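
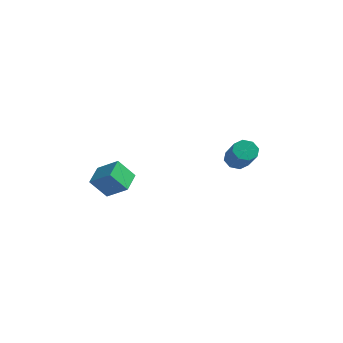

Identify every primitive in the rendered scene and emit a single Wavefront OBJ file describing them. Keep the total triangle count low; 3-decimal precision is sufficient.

v 3.449 2.611 2.695
v 3.866 2.228 2.088
v 4.947 1.265 3.438
v 4.531 1.649 4.045
v 4.138 2.776 2.261
v 5.219 1.813 3.611
v 4.006 3.227 2.688
v 5.087 2.264 4.039
v 3.548 3.318 3.119
v 4.63 2.355 4.47
v 3.033 2.995 3.302
v 4.114 2.032 4.652
v 2.761 2.447 3.129
v 3.842 1.484 4.479
v 2.893 1.996 2.701
v 3.974 1.033 4.052
v 3.35 1.905 2.27
v 4.432 0.942 3.621
v -3.002 -1.358 1.432
v -3.347 0.113 1.959
v -4.472 -1.369 0.5
v -4.817 0.102 1.027
v -2.183 -0.702 0.133
v -2.528 0.769 0.66
v -3.653 -0.713 -0.799
v -3.998 0.758 -0.272
f 2 1 5
f 2 5 3
f 3 5 6
f 3 6 4
f 5 1 7
f 5 7 6
f 6 7 8
f 6 8 4
f 7 1 9
f 7 9 8
f 8 9 10
f 8 10 4
f 9 1 11
f 9 11 10
f 10 11 12
f 10 12 4
f 11 1 13
f 11 13 12
f 12 13 14
f 12 14 4
f 13 1 15
f 13 15 14
f 14 15 16
f 14 16 4
f 15 1 17
f 15 17 16
f 16 17 18
f 16 18 4
f 17 1 2
f 17 2 18
f 18 2 3
f 18 3 4
f 20 22 19
f 23 20 19
f 19 22 21
f 21 23 19
f 20 26 22
f 24 20 23
f 24 26 20
f 22 26 21
f 25 23 21
f 21 26 25
f 25 24 23
f 26 24 25



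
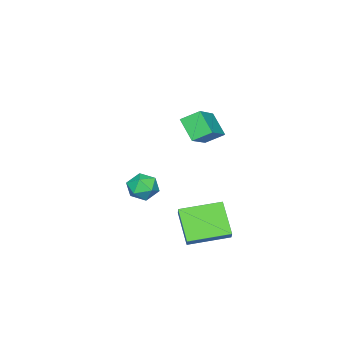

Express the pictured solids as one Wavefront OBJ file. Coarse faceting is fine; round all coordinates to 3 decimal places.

v -0.132 2.321 -3.934
v -0.932 1.347 -2.635
v -1.434 3.783 -3.638
v -2.234 2.809 -2.339
v 0.454 2.711 -3.281
v -0.346 1.737 -1.982
v -0.848 4.173 -2.985
v -1.648 3.199 -1.686
v -3.746 1.366 2.344
v -2.239 1.638 3.232
v -3.368 2.232 1.437
v -1.861 2.504 2.325
v -3.299 0.616 1.815
v -1.792 0.888 2.703
v -2.921 1.482 0.908
v -1.414 1.754 1.796
v -3.271 -1.907 -4.083
v -2.782 -2.264 -3.484
v -4.398 -2.336 -3.416
v -3.909 -2.693 -2.817
v -3.95 -1.845 -2.885
v -3.253 -1.579 -3.297
v -3.927 -3.021 -3.603
v -3.23 -2.755 -4.015
v -3.187 -2.952 -3.187
v -3.201 -2.225 -2.743
v -3.979 -2.375 -4.157
v -3.993 -1.648 -3.713
f 2 4 1
f 5 2 1
f 1 4 3
f 3 5 1
f 2 8 4
f 6 2 5
f 6 8 2
f 4 8 3
f 7 5 3
f 3 8 7
f 7 6 5
f 8 6 7
f 10 12 9
f 13 10 9
f 9 12 11
f 11 13 9
f 10 16 12
f 14 10 13
f 14 16 10
f 12 16 11
f 15 13 11
f 11 16 15
f 15 14 13
f 16 14 15
f 17 28 22
f 17 22 18
f 17 18 24
f 17 24 27
f 17 27 28
f 18 22 26
f 22 28 21
f 28 27 19
f 27 24 23
f 24 18 25
f 20 26 21
f 20 21 19
f 20 19 23
f 20 23 25
f 20 25 26
f 21 26 22
f 19 21 28
f 23 19 27
f 25 23 24
f 26 25 18



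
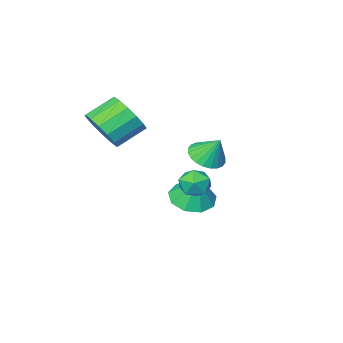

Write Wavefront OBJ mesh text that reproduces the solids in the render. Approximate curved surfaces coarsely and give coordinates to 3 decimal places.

v 3.183 4.081 -0.53
v 3.584 3.938 0.071
v 2.836 2.942 -0.571
v 3.237 2.799 0.03
v 2.634 3.219 0.081
v 2.849 3.922 0.106
v 3.571 2.958 -0.606
v 3.786 3.661 -0.581
v 3.823 3.243 0.024
v 3.244 3.405 0.448
v 3.176 3.475 -0.948
v 2.597 3.637 -0.524
v 0.688 -0.523 -3.675
v 1.467 0.065 -3.971
v 0.752 0.003 -2.465
v 0.863 0.395 -4.083
v 0.177 0.296 -4.004
v -0.27 -0.187 -3.77
v -0.268 -0.827 -3.492
v 0.181 -1.324 -3.299
v 0.868 -1.447 -3.282
v 1.471 -1.137 -3.448
v 1.707 -0.54 -3.721
v 4.481 -1.335 0.884
v 4.952 -1.721 1.74
v 3.71 -1.572 2.491
v 3.239 -1.185 1.636
v 5.032 -1.184 1.765
v 3.79 -1.035 2.517
v 4.965 -0.687 1.555
v 3.722 -0.538 2.307
v 4.768 -0.364 1.165
v 3.525 -0.215 1.916
v 4.494 -0.301 0.7
v 3.251 -0.152 1.451
v 4.217 -0.515 0.284
v 2.974 -0.366 1.035
v 4.01 -0.948 0.029
v 2.768 -0.799 0.78
v 3.93 -1.485 0.003
v 2.688 -1.336 0.755
v 3.998 -1.982 0.213
v 2.755 -1.833 0.965
v 4.195 -2.305 0.604
v 2.952 -2.156 1.355
v 4.469 -2.368 1.069
v 3.226 -2.219 1.82
v 4.746 -2.154 1.485
v 3.503 -2.005 2.236
v 1.616 1.869 0.092
v 2.42 1.958 0.222
v 1.384 2.451 1.128
v 2.354 2.224 0.058
v 2.175 2.437 -0.101
v 1.911 2.563 -0.231
v 1.602 2.583 -0.312
v 1.295 2.495 -0.33
v 1.037 2.311 -0.285
v 0.867 2.06 -0.182
v 0.811 1.78 -0.038
v 0.877 1.514 0.127
v 1.056 1.302 0.286
v 1.32 1.176 0.415
v 1.629 1.156 0.496
v 1.936 1.244 0.515
v 2.194 1.428 0.469
v 2.364 1.678 0.367
f 1 12 6
f 1 6 2
f 1 2 8
f 1 8 11
f 1 11 12
f 2 6 10
f 6 12 5
f 12 11 3
f 11 8 7
f 8 2 9
f 4 10 5
f 4 5 3
f 4 3 7
f 4 7 9
f 4 9 10
f 5 10 6
f 3 5 12
f 7 3 11
f 9 7 8
f 10 9 2
f 14 13 16
f 14 16 15
f 16 13 17
f 16 17 15
f 17 13 18
f 17 18 15
f 18 13 19
f 18 19 15
f 19 13 20
f 19 20 15
f 20 13 21
f 20 21 15
f 21 13 22
f 21 22 15
f 22 13 23
f 22 23 15
f 23 13 14
f 23 14 15
f 25 24 28
f 25 28 26
f 26 28 29
f 26 29 27
f 28 24 30
f 28 30 29
f 29 30 31
f 29 31 27
f 30 24 32
f 30 32 31
f 31 32 33
f 31 33 27
f 32 24 34
f 32 34 33
f 33 34 35
f 33 35 27
f 34 24 36
f 34 36 35
f 35 36 37
f 35 37 27
f 36 24 38
f 36 38 37
f 37 38 39
f 37 39 27
f 38 24 40
f 38 40 39
f 39 40 41
f 39 41 27
f 40 24 42
f 40 42 41
f 41 42 43
f 41 43 27
f 42 24 44
f 42 44 43
f 43 44 45
f 43 45 27
f 44 24 46
f 44 46 45
f 45 46 47
f 45 47 27
f 46 24 48
f 46 48 47
f 47 48 49
f 47 49 27
f 48 24 25
f 48 25 49
f 49 25 26
f 49 26 27
f 51 50 53
f 51 53 52
f 53 50 54
f 53 54 52
f 54 50 55
f 54 55 52
f 55 50 56
f 55 56 52
f 56 50 57
f 56 57 52
f 57 50 58
f 57 58 52
f 58 50 59
f 58 59 52
f 59 50 60
f 59 60 52
f 60 50 61
f 60 61 52
f 61 50 62
f 61 62 52
f 62 50 63
f 62 63 52
f 63 50 64
f 63 64 52
f 64 50 65
f 64 65 52
f 65 50 66
f 65 66 52
f 66 50 67
f 66 67 52
f 67 50 51
f 67 51 52



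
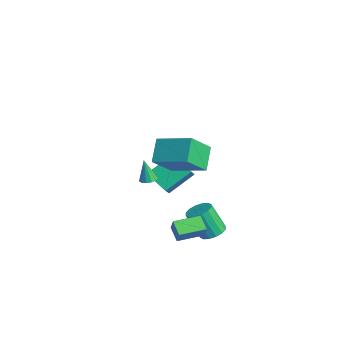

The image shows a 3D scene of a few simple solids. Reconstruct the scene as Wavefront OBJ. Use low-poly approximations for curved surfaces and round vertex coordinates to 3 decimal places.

v 2.221 2.378 -4.243
v 2.904 2.588 -3.93
v 2.342 1.992 -2.304
v 1.659 1.782 -2.617
v 2.668 2.913 -3.892
v 2.105 2.317 -2.267
v 2.312 3.095 -3.949
v 1.749 2.499 -2.323
v 1.931 3.084 -4.084
v 1.369 2.489 -2.459
v 1.629 2.885 -4.262
v 1.067 2.289 -2.636
v 1.485 2.549 -4.434
v 0.923 1.954 -2.809
v 1.538 2.168 -4.556
v 0.976 1.572 -2.93
v 1.775 1.843 -4.593
v 1.212 1.247 -2.968
v 2.131 1.661 -4.537
v 1.568 1.065 -2.911
v 2.511 1.671 -4.401
v 1.949 1.076 -2.776
v 2.813 1.871 -4.224
v 2.251 1.275 -2.598
v 2.957 2.206 -4.051
v 2.395 1.611 -2.426
v 2.965 -0.465 -2.427
v 3.375 -0.523 -1.628
v 3.088 1.06 -2.378
v 3.498 1.001 -1.579
v 3.842 -0.521 -2.881
v 4.252 -0.58 -2.082
v 3.965 1.003 -2.832
v 4.375 0.945 -2.033
v -3.81 1.186 -3.044
v -3.861 2.782 -1.96
v -4.443 1.691 -3.818
v -4.494 3.287 -2.733
v -2.466 1.733 -3.787
v -2.517 3.329 -2.702
v -3.099 2.238 -4.56
v -3.15 3.834 -3.476
v 2.53 -1.33 2.746
v 1.577 -0.627 3.731
v 2.112 -0.027 1.413
v 1.16 0.676 2.398
v 4.16 -0.096 3.442
v 3.208 0.607 4.427
v 3.743 1.207 2.109
v 2.79 1.91 3.094
v -1.716 0.362 -1.908
v -1.298 0.044 -1.838
v -2.044 0.238 -0.512
v -1.2 0.322 -1.791
v -1.266 0.613 -1.78
v -1.475 0.824 -1.81
v -1.76 0.889 -1.872
v -2.031 0.787 -1.944
v -2.202 0.55 -2.006
v -2.218 0.253 -2.036
v -2.075 -0.009 -2.026
v -1.818 -0.153 -1.978
v -1.528 -0.133 -1.908
f 2 1 5
f 2 5 3
f 3 5 6
f 3 6 4
f 5 1 7
f 5 7 6
f 6 7 8
f 6 8 4
f 7 1 9
f 7 9 8
f 8 9 10
f 8 10 4
f 9 1 11
f 9 11 10
f 10 11 12
f 10 12 4
f 11 1 13
f 11 13 12
f 12 13 14
f 12 14 4
f 13 1 15
f 13 15 14
f 14 15 16
f 14 16 4
f 15 1 17
f 15 17 16
f 16 17 18
f 16 18 4
f 17 1 19
f 17 19 18
f 18 19 20
f 18 20 4
f 19 1 21
f 19 21 20
f 20 21 22
f 20 22 4
f 21 1 23
f 21 23 22
f 22 23 24
f 22 24 4
f 23 1 25
f 23 25 24
f 24 25 26
f 24 26 4
f 25 1 2
f 25 2 26
f 26 2 3
f 26 3 4
f 28 30 27
f 31 28 27
f 27 30 29
f 29 31 27
f 28 34 30
f 32 28 31
f 32 34 28
f 30 34 29
f 33 31 29
f 29 34 33
f 33 32 31
f 34 32 33
f 36 38 35
f 39 36 35
f 35 38 37
f 37 39 35
f 36 42 38
f 40 36 39
f 40 42 36
f 38 42 37
f 41 39 37
f 37 42 41
f 41 40 39
f 42 40 41
f 44 46 43
f 47 44 43
f 43 46 45
f 45 47 43
f 44 50 46
f 48 44 47
f 48 50 44
f 46 50 45
f 49 47 45
f 45 50 49
f 49 48 47
f 50 48 49
f 52 51 54
f 52 54 53
f 54 51 55
f 54 55 53
f 55 51 56
f 55 56 53
f 56 51 57
f 56 57 53
f 57 51 58
f 57 58 53
f 58 51 59
f 58 59 53
f 59 51 60
f 59 60 53
f 60 51 61
f 60 61 53
f 61 51 62
f 61 62 53
f 62 51 63
f 62 63 53
f 63 51 52
f 63 52 53



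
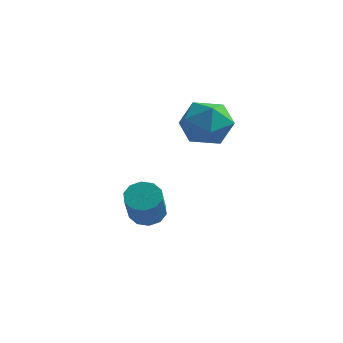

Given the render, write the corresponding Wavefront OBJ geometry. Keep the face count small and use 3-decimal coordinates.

v -1.847 -1.654 -1.641
v -1.203 -1.832 -1.982
v -0.769 -2.984 -0.56
v -1.413 -2.806 -0.219
v -1.124 -1.466 -1.709
v -0.69 -2.617 -0.288
v -1.321 -1.172 -1.41
v -0.887 -2.323 0.011
v -1.719 -1.061 -1.199
v -1.285 -2.213 0.222
v -2.166 -1.178 -1.157
v -1.732 -2.329 0.264
v -2.491 -1.476 -1.3
v -2.057 -2.628 0.122
v -2.57 -1.843 -1.572
v -2.136 -2.994 -0.151
v -2.373 -2.137 -1.871
v -1.939 -3.288 -0.45
v -1.975 -2.247 -2.082
v -1.541 -3.399 -0.661
v -1.528 -2.131 -2.124
v -1.094 -3.282 -0.703
v -0.395 -0.721 4.051
v 0.563 -0.078 3.872
v -0.063 -1.662 2.448
v 0.895 -1.019 2.269
v 0.866 -1.793 3.142
v 0.661 -1.212 4.133
v -0.161 -0.528 2.187
v -0.366 0.053 3.178
v 0.707 0.041 2.72
v 1.342 -0.741 3.31
v -0.842 -0.999 3.01
v -0.207 -1.781 3.6
f 2 1 5
f 2 5 3
f 3 5 6
f 3 6 4
f 5 1 7
f 5 7 6
f 6 7 8
f 6 8 4
f 7 1 9
f 7 9 8
f 8 9 10
f 8 10 4
f 9 1 11
f 9 11 10
f 10 11 12
f 10 12 4
f 11 1 13
f 11 13 12
f 12 13 14
f 12 14 4
f 13 1 15
f 13 15 14
f 14 15 16
f 14 16 4
f 15 1 17
f 15 17 16
f 16 17 18
f 16 18 4
f 17 1 19
f 17 19 18
f 18 19 20
f 18 20 4
f 19 1 21
f 19 21 20
f 20 21 22
f 20 22 4
f 21 1 2
f 21 2 22
f 22 2 3
f 22 3 4
f 23 34 28
f 23 28 24
f 23 24 30
f 23 30 33
f 23 33 34
f 24 28 32
f 28 34 27
f 34 33 25
f 33 30 29
f 30 24 31
f 26 32 27
f 26 27 25
f 26 25 29
f 26 29 31
f 26 31 32
f 27 32 28
f 25 27 34
f 29 25 33
f 31 29 30
f 32 31 24



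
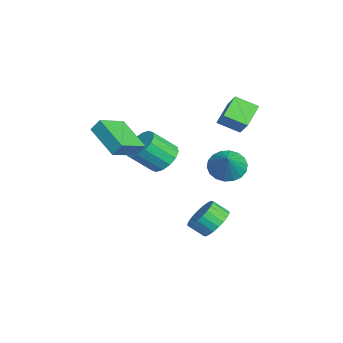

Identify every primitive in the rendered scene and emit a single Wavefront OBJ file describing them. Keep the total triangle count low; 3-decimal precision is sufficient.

v -3.693 -0.158 -0.353
v -2.729 0.1 -0.284
v -2.483 -1.145 0.921
v -3.447 -1.402 0.853
v -2.972 0.392 0.068
v -2.725 -0.853 1.273
v -3.407 0.538 0.307
v -3.161 -0.707 1.512
v -3.919 0.496 0.369
v -3.673 -0.748 1.574
v -4.371 0.28 0.238
v -4.125 -0.965 1.443
v -4.641 -0.054 -0.051
v -4.395 -1.298 1.154
v -4.657 -0.415 -0.421
v -4.411 -1.66 0.784
v -4.415 -0.707 -0.773
v -4.168 -1.952 0.432
v -3.979 -0.853 -1.012
v -3.733 -2.098 0.193
v -3.467 -0.812 -1.074
v -3.221 -2.056 0.131
v -3.015 -0.595 -0.943
v -2.769 -1.84 0.262
v -2.745 -0.262 -0.654
v -2.499 -1.506 0.551
v -0.416 2.365 -3.251
v 0.213 1.807 -3.774
v 0.044 0.997 -3.112
v -0.584 1.555 -2.589
v 0.451 1.968 -3.517
v 0.283 1.158 -2.855
v 0.558 2.19 -3.219
v 0.39 1.379 -2.557
v 0.516 2.438 -2.925
v 0.348 1.627 -2.263
v 0.333 2.675 -2.682
v 0.165 1.864 -2.02
v 0.035 2.865 -2.525
v -0.133 2.054 -1.863
v -0.331 2.979 -2.479
v -0.499 2.168 -1.816
v -0.71 2.999 -2.55
v -0.878 2.189 -1.888
v -1.044 2.923 -2.728
v -1.213 2.113 -2.066
v -1.283 2.762 -2.985
v -1.451 1.952 -2.323
v -1.39 2.541 -3.283
v -1.558 1.73 -2.621
v -1.348 2.293 -3.577
v -1.516 1.482 -2.915
v -1.165 2.056 -3.82
v -1.333 1.245 -3.158
v -0.867 1.866 -3.977
v -1.035 1.055 -3.315
v -0.501 1.752 -4.024
v -0.669 0.941 -3.361
v -0.122 1.731 -3.952
v -0.29 0.921 -3.29
v -4.257 3.038 3.276
v -3.249 3.349 4.285
v -4.032 4.22 2.686
v -3.024 4.531 3.695
v -3.236 2.429 2.445
v -2.228 2.74 3.454
v -3.011 3.611 1.855
v -2.003 3.922 2.864
v -0.563 2.864 0.773
v 0.105 3.149 0.086
v 0.643 2.816 1.927
v -0.038 3.537 0.252
v -0.286 3.791 0.521
v -0.588 3.861 0.84
v -0.885 3.734 1.145
v -1.119 3.434 1.377
v -1.242 3.022 1.489
v -1.231 2.578 1.46
v -1.088 2.19 1.294
v -0.84 1.936 1.025
v -0.538 1.866 0.706
v -0.241 1.993 0.401
v -0.007 2.293 0.169
v 0.116 2.705 0.056
v -1.478 -2.642 2.842
v -1.398 -2.186 3.507
v 0.115 -1.572 1.917
v 0.195 -1.116 2.582
v -0.355 -3.764 3.478
v -0.275 -3.308 4.143
v 1.238 -2.694 2.553
v 1.318 -2.238 3.218
f 2 1 5
f 2 5 3
f 3 5 6
f 3 6 4
f 5 1 7
f 5 7 6
f 6 7 8
f 6 8 4
f 7 1 9
f 7 9 8
f 8 9 10
f 8 10 4
f 9 1 11
f 9 11 10
f 10 11 12
f 10 12 4
f 11 1 13
f 11 13 12
f 12 13 14
f 12 14 4
f 13 1 15
f 13 15 14
f 14 15 16
f 14 16 4
f 15 1 17
f 15 17 16
f 16 17 18
f 16 18 4
f 17 1 19
f 17 19 18
f 18 19 20
f 18 20 4
f 19 1 21
f 19 21 20
f 20 21 22
f 20 22 4
f 21 1 23
f 21 23 22
f 22 23 24
f 22 24 4
f 23 1 25
f 23 25 24
f 24 25 26
f 24 26 4
f 25 1 2
f 25 2 26
f 26 2 3
f 26 3 4
f 28 27 31
f 28 31 29
f 29 31 32
f 29 32 30
f 31 27 33
f 31 33 32
f 32 33 34
f 32 34 30
f 33 27 35
f 33 35 34
f 34 35 36
f 34 36 30
f 35 27 37
f 35 37 36
f 36 37 38
f 36 38 30
f 37 27 39
f 37 39 38
f 38 39 40
f 38 40 30
f 39 27 41
f 39 41 40
f 40 41 42
f 40 42 30
f 41 27 43
f 41 43 42
f 42 43 44
f 42 44 30
f 43 27 45
f 43 45 44
f 44 45 46
f 44 46 30
f 45 27 47
f 45 47 46
f 46 47 48
f 46 48 30
f 47 27 49
f 47 49 48
f 48 49 50
f 48 50 30
f 49 27 51
f 49 51 50
f 50 51 52
f 50 52 30
f 51 27 53
f 51 53 52
f 52 53 54
f 52 54 30
f 53 27 55
f 53 55 54
f 54 55 56
f 54 56 30
f 55 27 57
f 55 57 56
f 56 57 58
f 56 58 30
f 57 27 59
f 57 59 58
f 58 59 60
f 58 60 30
f 59 27 28
f 59 28 60
f 60 28 29
f 60 29 30
f 62 64 61
f 65 62 61
f 61 64 63
f 63 65 61
f 62 68 64
f 66 62 65
f 66 68 62
f 64 68 63
f 67 65 63
f 63 68 67
f 67 66 65
f 68 66 67
f 70 69 72
f 70 72 71
f 72 69 73
f 72 73 71
f 73 69 74
f 73 74 71
f 74 69 75
f 74 75 71
f 75 69 76
f 75 76 71
f 76 69 77
f 76 77 71
f 77 69 78
f 77 78 71
f 78 69 79
f 78 79 71
f 79 69 80
f 79 80 71
f 80 69 81
f 80 81 71
f 81 69 82
f 81 82 71
f 82 69 83
f 82 83 71
f 83 69 84
f 83 84 71
f 84 69 70
f 84 70 71
f 86 88 85
f 89 86 85
f 85 88 87
f 87 89 85
f 86 92 88
f 90 86 89
f 90 92 86
f 88 92 87
f 91 89 87
f 87 92 91
f 91 90 89
f 92 90 91



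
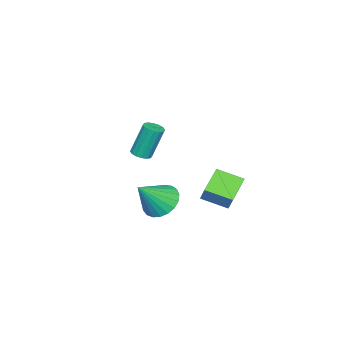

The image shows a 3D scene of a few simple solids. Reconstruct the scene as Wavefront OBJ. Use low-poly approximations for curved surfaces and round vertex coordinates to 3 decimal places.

v -1.063 -3.269 -2.246
v -0.241 -3.253 -2.946
v 0.183 -3.851 -0.794
v -0.234 -2.834 -2.784
v -0.371 -2.49 -2.529
v -0.627 -2.282 -2.225
v -0.959 -2.243 -1.925
v -1.309 -2.383 -1.68
v -1.616 -2.675 -1.533
v -1.828 -3.071 -1.509
v -1.908 -3.5 -1.613
v -1.841 -3.89 -1.826
v -1.641 -4.172 -2.112
v -1.34 -4.299 -2.421
v -0.992 -4.247 -2.699
v -0.656 -4.026 -2.899
v -0.39 -3.674 -2.987
v 2.528 -2.332 3.072
v 2.972 -2.572 3.233
v 2.616 -2.088 4.93
v 2.172 -1.848 4.768
v 3.048 -2.314 3.176
v 2.691 -1.83 4.872
v 2.984 -2.062 3.09
v 2.627 -1.578 4.787
v 2.798 -1.881 3
v 2.441 -1.397 4.696
v 2.539 -1.822 2.929
v 2.183 -1.338 4.625
v 2.278 -1.899 2.896
v 1.922 -1.415 4.592
v 2.084 -2.092 2.91
v 1.728 -1.608 4.607
v 2.009 -2.35 2.968
v 1.652 -1.866 4.664
v 2.073 -2.602 3.053
v 1.716 -2.118 4.75
v 2.259 -2.783 3.144
v 1.902 -2.299 4.84
v 2.517 -2.842 3.215
v 2.161 -2.358 4.911
v 2.778 -2.765 3.248
v 2.422 -2.281 4.944
v -1.468 -1.33 -1.728
v -2.981 -1.452 -1.056
v -1.796 0.027 -2.221
v -3.309 -0.095 -1.549
v -1.111 -0.925 -0.851
v -2.624 -1.047 -0.179
v -1.439 0.432 -1.344
v -2.952 0.31 -0.672
f 2 1 4
f 2 4 3
f 4 1 5
f 4 5 3
f 5 1 6
f 5 6 3
f 6 1 7
f 6 7 3
f 7 1 8
f 7 8 3
f 8 1 9
f 8 9 3
f 9 1 10
f 9 10 3
f 10 1 11
f 10 11 3
f 11 1 12
f 11 12 3
f 12 1 13
f 12 13 3
f 13 1 14
f 13 14 3
f 14 1 15
f 14 15 3
f 15 1 16
f 15 16 3
f 16 1 17
f 16 17 3
f 17 1 2
f 17 2 3
f 19 18 22
f 19 22 20
f 20 22 23
f 20 23 21
f 22 18 24
f 22 24 23
f 23 24 25
f 23 25 21
f 24 18 26
f 24 26 25
f 25 26 27
f 25 27 21
f 26 18 28
f 26 28 27
f 27 28 29
f 27 29 21
f 28 18 30
f 28 30 29
f 29 30 31
f 29 31 21
f 30 18 32
f 30 32 31
f 31 32 33
f 31 33 21
f 32 18 34
f 32 34 33
f 33 34 35
f 33 35 21
f 34 18 36
f 34 36 35
f 35 36 37
f 35 37 21
f 36 18 38
f 36 38 37
f 37 38 39
f 37 39 21
f 38 18 40
f 38 40 39
f 39 40 41
f 39 41 21
f 40 18 42
f 40 42 41
f 41 42 43
f 41 43 21
f 42 18 19
f 42 19 43
f 43 19 20
f 43 20 21
f 45 47 44
f 48 45 44
f 44 47 46
f 46 48 44
f 45 51 47
f 49 45 48
f 49 51 45
f 47 51 46
f 50 48 46
f 46 51 50
f 50 49 48
f 51 49 50



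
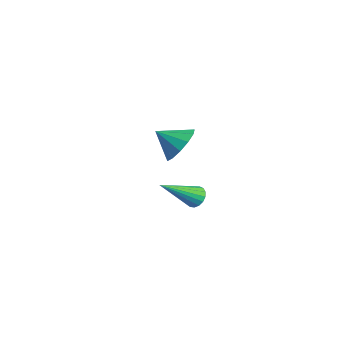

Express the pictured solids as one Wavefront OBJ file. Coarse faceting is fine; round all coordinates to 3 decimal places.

v 2.681 -1.418 0.978
v 3.106 -1.206 1.19
v 2.879 -2.982 2.142
v 2.92 -1.123 1.334
v 2.679 -1.107 1.396
v 2.439 -1.163 1.362
v 2.254 -1.277 1.24
v 2.167 -1.423 1.059
v 2.197 -1.568 0.859
v 2.339 -1.678 0.686
v 2.558 -1.729 0.58
v 2.806 -1.709 0.566
v 3.025 -1.621 0.646
v 3.165 -1.487 0.802
v 3.194 -1.338 0.998
v -2.566 0.084 0.607
v -2.144 0.48 1.41
v -3.114 -0.804 1.333
v -2.637 0.734 1.35
v -3.107 0.782 1.054
v -3.406 0.608 0.616
v -3.438 0.268 0.175
v -3.193 -0.131 -0.128
v -2.75 -0.462 -0.198
v -2.248 -0.62 -0.012
v -1.847 -0.554 0.37
v -1.675 -0.286 0.828
v -1.786 0.1 1.216
f 2 1 4
f 2 4 3
f 4 1 5
f 4 5 3
f 5 1 6
f 5 6 3
f 6 1 7
f 6 7 3
f 7 1 8
f 7 8 3
f 8 1 9
f 8 9 3
f 9 1 10
f 9 10 3
f 10 1 11
f 10 11 3
f 11 1 12
f 11 12 3
f 12 1 13
f 12 13 3
f 13 1 14
f 13 14 3
f 14 1 15
f 14 15 3
f 15 1 2
f 15 2 3
f 17 16 19
f 17 19 18
f 19 16 20
f 19 20 18
f 20 16 21
f 20 21 18
f 21 16 22
f 21 22 18
f 22 16 23
f 22 23 18
f 23 16 24
f 23 24 18
f 24 16 25
f 24 25 18
f 25 16 26
f 25 26 18
f 26 16 27
f 26 27 18
f 27 16 28
f 27 28 18
f 28 16 17
f 28 17 18



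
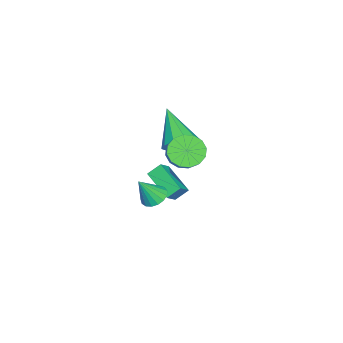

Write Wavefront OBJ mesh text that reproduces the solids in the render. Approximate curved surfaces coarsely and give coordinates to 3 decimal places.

v -1.607 -1.459 -3.947
v -2.514 -2.749 -3.262
v -1.942 -0.932 -3.4
v -2.849 -2.223 -2.714
v -0.971 -1.617 -3.406
v -1.878 -2.908 -2.72
v -1.306 -1.091 -2.858
v -2.213 -2.381 -2.173
v 3.181 -0.663 -0.04
v 3.692 -0.283 -0.105
v 3.699 -1.157 1.14
v 3.493 -0.112 0.054
v 3.222 -0.068 0.191
v 2.942 -0.16 0.275
v 2.717 -0.368 0.287
v 2.599 -0.643 0.224
v 2.613 -0.923 0.1
v 2.758 -1.143 -0.055
v 3 -1.254 -0.208
v 3.283 -1.229 -0.321
v 3.543 -1.075 -0.371
v 3.72 -0.826 -0.344
v 3.774 -0.54 -0.248
v -2.248 -1.433 -0.569
v -1.854 -1.058 0.148
v -3.532 -2.567 0.729
v -2.285 -0.738 0.001
v -2.701 -0.683 -0.363
v -2.945 -0.915 -0.806
v -2.922 -1.345 -1.159
v -2.642 -1.808 -1.286
v -2.211 -2.128 -1.14
v -1.794 -2.182 -0.775
v -1.551 -1.951 -0.332
v -1.574 -1.521 0.021
v 1.534 0.123 1.829
v 2.098 -0.356 1.431
v 3.03 0.059 2.253
v 2.466 0.537 2.651
v 2.11 0.026 1.225
v 3.042 0.441 2.047
v 1.967 0.434 1.18
v 2.899 0.849 2.002
v 1.709 0.759 1.31
v 2.64 1.174 2.132
v 1.403 0.913 1.578
v 2.335 1.328 2.4
v 1.133 0.856 1.914
v 2.065 1.271 2.736
v 0.97 0.601 2.227
v 1.902 1.016 3.049
v 0.958 0.219 2.433
v 1.89 0.634 3.255
v 1.101 -0.189 2.478
v 2.033 0.226 3.3
v 1.36 -0.514 2.348
v 2.291 -0.099 3.17
v 1.665 -0.668 2.08
v 2.597 -0.253 2.902
v 1.935 -0.611 1.744
v 2.867 -0.196 2.566
f 2 4 1
f 5 2 1
f 1 4 3
f 3 5 1
f 2 8 4
f 6 2 5
f 6 8 2
f 4 8 3
f 7 5 3
f 3 8 7
f 7 6 5
f 8 6 7
f 10 9 12
f 10 12 11
f 12 9 13
f 12 13 11
f 13 9 14
f 13 14 11
f 14 9 15
f 14 15 11
f 15 9 16
f 15 16 11
f 16 9 17
f 16 17 11
f 17 9 18
f 17 18 11
f 18 9 19
f 18 19 11
f 19 9 20
f 19 20 11
f 20 9 21
f 20 21 11
f 21 9 22
f 21 22 11
f 22 9 23
f 22 23 11
f 23 9 10
f 23 10 11
f 25 24 27
f 25 27 26
f 27 24 28
f 27 28 26
f 28 24 29
f 28 29 26
f 29 24 30
f 29 30 26
f 30 24 31
f 30 31 26
f 31 24 32
f 31 32 26
f 32 24 33
f 32 33 26
f 33 24 34
f 33 34 26
f 34 24 35
f 34 35 26
f 35 24 25
f 35 25 26
f 37 36 40
f 37 40 38
f 38 40 41
f 38 41 39
f 40 36 42
f 40 42 41
f 41 42 43
f 41 43 39
f 42 36 44
f 42 44 43
f 43 44 45
f 43 45 39
f 44 36 46
f 44 46 45
f 45 46 47
f 45 47 39
f 46 36 48
f 46 48 47
f 47 48 49
f 47 49 39
f 48 36 50
f 48 50 49
f 49 50 51
f 49 51 39
f 50 36 52
f 50 52 51
f 51 52 53
f 51 53 39
f 52 36 54
f 52 54 53
f 53 54 55
f 53 55 39
f 54 36 56
f 54 56 55
f 55 56 57
f 55 57 39
f 56 36 58
f 56 58 57
f 57 58 59
f 57 59 39
f 58 36 60
f 58 60 59
f 59 60 61
f 59 61 39
f 60 36 37
f 60 37 61
f 61 37 38
f 61 38 39



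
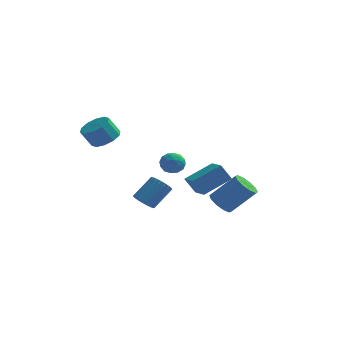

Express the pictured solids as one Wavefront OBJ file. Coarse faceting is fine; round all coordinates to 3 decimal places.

v 1.856 -2.832 -0.89
v 1.29 -2.869 0.029
v 1.203 -1.694 -1.247
v 0.637 -1.73 -0.328
v 3.123 -1.85 -0.072
v 2.557 -1.886 0.847
v 2.47 -0.711 -0.429
v 1.904 -0.748 0.49
v -0.623 -0.934 0.264
v -0.243 -0.61 0.79
v 0.083 -1.87 0.33
v 0.463 -1.546 0.856
v -0.216 -1.768 0.983
v -0.652 -1.19 0.943
v 0.492 -1.29 0.177
v 0.056 -0.712 0.137
v 0.447 -0.831 0.736
v 0.009 -1.126 1.235
v -0.169 -1.354 -0.115
v -0.607 -1.649 0.384
v -0.495 -0.69 0.522
v 0.335 -1.79 0.598
v -0.064 -1.92 0.673
v 0.16 -1.73 0.983
v -0.735 -1.03 0.611
v -0.512 -0.84 0.92
v -0.496 -1.521 1.034
v 0.352 -1.64 0.2
v 0.575 -1.45 0.509
v -0.32 -0.75 0.137
v -0.096 -0.56 0.447
v 0.336 -0.959 0.086
v 0.134 -0.629 0.799
v 0.549 -1.179 0.838
v 0.566 -1.029 0.439
v 0.309 -0.689 0.415
v -0.123 -0.803 1.092
v 0.292 -1.353 1.13
v -0.107 -1.483 1.205
v -0.364 -1.143 1.181
v 0.282 -0.932 1.06
v -0.452 -1.127 -0.01
v -0.037 -1.677 0.028
v 0.204 -1.337 -0.061
v -0.053 -0.997 -0.085
v -0.709 -1.301 0.282
v -0.294 -1.851 0.321
v -0.469 -1.791 0.705
v -0.726 -1.451 0.681
v -0.442 -1.548 0.06
v -3.175 -2.962 2.739
v -2.5 -2.658 3.177
v -3.03 -2.894 4.158
v -3.705 -3.198 3.721
v -2.836 -2.255 3.093
v -3.366 -2.491 4.074
v -3.301 -2.122 2.873
v -3.831 -2.358 3.854
v -3.719 -2.31 2.603
v -4.249 -2.546 3.584
v -3.928 -2.747 2.384
v -4.458 -2.983 3.366
v -3.85 -3.266 2.302
v -4.38 -3.502 3.283
v -3.514 -3.669 2.386
v -4.044 -3.905 3.367
v -3.049 -3.802 2.606
v -3.579 -4.038 3.587
v -2.631 -3.614 2.876
v -3.161 -3.85 3.857
v -2.422 -3.177 3.094
v -2.952 -3.413 4.076
v -2.44 2.589 -4.093
v -2.146 2.98 -4.621
v -1.325 3.882 -3.495
v -1.62 3.491 -2.967
v -2.396 3.134 -4.562
v -1.575 4.036 -3.436
v -2.654 3.193 -4.422
v -1.833 4.095 -3.295
v -2.874 3.148 -4.225
v -2.054 4.05 -3.098
v -3.02 3.007 -4.005
v -2.199 3.909 -2.879
v -3.066 2.793 -3.8
v -2.245 3.695 -2.674
v -3.003 2.544 -3.646
v -2.182 3.446 -2.52
v -2.843 2.302 -3.57
v -2.023 3.204 -2.444
v -2.614 2.111 -3.584
v -1.793 3.013 -2.457
v -2.354 2.002 -3.686
v -1.533 2.904 -2.559
v -2.11 1.994 -3.858
v -1.289 2.896 -2.732
v -1.922 2.09 -4.071
v -1.101 2.992 -2.945
v -1.824 2.271 -4.288
v -1.003 3.173 -3.162
v -1.833 2.508 -4.471
v -1.012 3.41 -3.345
v -1.947 2.759 -4.589
v -1.126 3.661 -3.463
v 2.27 -0.206 -2.606
v 2.677 0.311 -3.079
v 3.997 0.563 -1.666
v 3.59 0.046 -1.194
v 2.343 0.573 -2.814
v 3.663 0.826 -1.401
v 1.981 0.538 -2.47
v 3.302 0.791 -1.057
v 1.73 0.219 -2.178
v 3.05 0.471 -0.765
v 1.685 -0.263 -2.049
v 3.005 -0.011 -0.637
v 1.863 -0.723 -2.134
v 3.183 -0.471 -0.721
v 2.197 -0.986 -2.399
v 3.517 -0.733 -0.986
v 2.558 -0.951 -2.743
v 3.879 -0.698 -1.33
v 2.81 -0.631 -3.035
v 4.13 -0.379 -1.622
v 2.855 -0.149 -3.163
v 4.175 0.103 -1.751
f 2 4 1
f 5 2 1
f 1 4 3
f 3 5 1
f 2 8 4
f 6 2 5
f 6 8 2
f 4 8 3
f 7 5 3
f 3 8 7
f 7 6 5
f 8 6 7
f 9 46 25
f 46 20 49
f 25 49 14
f 46 49 25
f 9 25 21
f 25 14 26
f 21 26 10
f 25 26 21
f 9 21 30
f 21 10 31
f 30 31 16
f 21 31 30
f 9 30 42
f 30 16 45
f 42 45 19
f 30 45 42
f 9 42 46
f 42 19 50
f 46 50 20
f 42 50 46
f 10 26 37
f 26 14 40
f 37 40 18
f 26 40 37
f 14 49 27
f 49 20 48
f 27 48 13
f 49 48 27
f 20 50 47
f 50 19 43
f 47 43 11
f 50 43 47
f 19 45 44
f 45 16 32
f 44 32 15
f 45 32 44
f 16 31 36
f 31 10 33
f 36 33 17
f 31 33 36
f 12 38 24
f 38 18 39
f 24 39 13
f 38 39 24
f 12 24 22
f 24 13 23
f 22 23 11
f 24 23 22
f 12 22 29
f 22 11 28
f 29 28 15
f 22 28 29
f 12 29 34
f 29 15 35
f 34 35 17
f 29 35 34
f 12 34 38
f 34 17 41
f 38 41 18
f 34 41 38
f 13 39 27
f 39 18 40
f 27 40 14
f 39 40 27
f 11 23 47
f 23 13 48
f 47 48 20
f 23 48 47
f 15 28 44
f 28 11 43
f 44 43 19
f 28 43 44
f 17 35 36
f 35 15 32
f 36 32 16
f 35 32 36
f 18 41 37
f 41 17 33
f 37 33 10
f 41 33 37
f 52 51 55
f 52 55 53
f 53 55 56
f 53 56 54
f 55 51 57
f 55 57 56
f 56 57 58
f 56 58 54
f 57 51 59
f 57 59 58
f 58 59 60
f 58 60 54
f 59 51 61
f 59 61 60
f 60 61 62
f 60 62 54
f 61 51 63
f 61 63 62
f 62 63 64
f 62 64 54
f 63 51 65
f 63 65 64
f 64 65 66
f 64 66 54
f 65 51 67
f 65 67 66
f 66 67 68
f 66 68 54
f 67 51 69
f 67 69 68
f 68 69 70
f 68 70 54
f 69 51 71
f 69 71 70
f 70 71 72
f 70 72 54
f 71 51 52
f 71 52 72
f 72 52 53
f 72 53 54
f 74 73 77
f 74 77 75
f 75 77 78
f 75 78 76
f 77 73 79
f 77 79 78
f 78 79 80
f 78 80 76
f 79 73 81
f 79 81 80
f 80 81 82
f 80 82 76
f 81 73 83
f 81 83 82
f 82 83 84
f 82 84 76
f 83 73 85
f 83 85 84
f 84 85 86
f 84 86 76
f 85 73 87
f 85 87 86
f 86 87 88
f 86 88 76
f 87 73 89
f 87 89 88
f 88 89 90
f 88 90 76
f 89 73 91
f 89 91 90
f 90 91 92
f 90 92 76
f 91 73 93
f 91 93 92
f 92 93 94
f 92 94 76
f 93 73 95
f 93 95 94
f 94 95 96
f 94 96 76
f 95 73 97
f 95 97 96
f 96 97 98
f 96 98 76
f 97 73 99
f 97 99 98
f 98 99 100
f 98 100 76
f 99 73 101
f 99 101 100
f 100 101 102
f 100 102 76
f 101 73 103
f 101 103 102
f 102 103 104
f 102 104 76
f 103 73 74
f 103 74 104
f 104 74 75
f 104 75 76
f 106 105 109
f 106 109 107
f 107 109 110
f 107 110 108
f 109 105 111
f 109 111 110
f 110 111 112
f 110 112 108
f 111 105 113
f 111 113 112
f 112 113 114
f 112 114 108
f 113 105 115
f 113 115 114
f 114 115 116
f 114 116 108
f 115 105 117
f 115 117 116
f 116 117 118
f 116 118 108
f 117 105 119
f 117 119 118
f 118 119 120
f 118 120 108
f 119 105 121
f 119 121 120
f 120 121 122
f 120 122 108
f 121 105 123
f 121 123 122
f 122 123 124
f 122 124 108
f 123 105 125
f 123 125 124
f 124 125 126
f 124 126 108
f 125 105 106
f 125 106 126
f 126 106 107
f 126 107 108



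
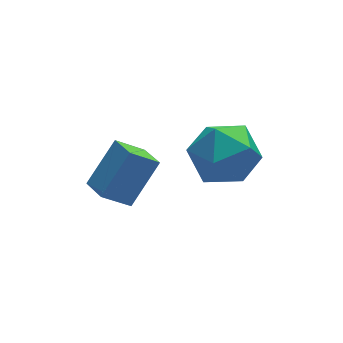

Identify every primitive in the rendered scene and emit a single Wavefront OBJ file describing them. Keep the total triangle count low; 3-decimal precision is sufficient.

v 0.722 1.789 -3.635
v -0.185 1.922 -2.876
v 0.625 2.774 -3.922
v -0.282 2.906 -3.163
v 1.862 2.274 -2.357
v 0.955 2.406 -1.598
v 1.765 3.258 -2.644
v 0.858 3.391 -1.885
v 3.167 2.287 -2.763
v 4.387 2.332 -2.542
v 2.973 0.828 -1.398
v 4.193 0.873 -1.177
v 3.466 1.818 -0.834
v 3.585 2.719 -1.678
v 3.775 0.441 -2.262
v 3.894 1.342 -3.106
v 4.763 1.191 -2.232
v 4.571 2.042 -1.35
v 2.789 1.118 -2.59
v 2.597 1.969 -1.708
f 2 4 1
f 5 2 1
f 1 4 3
f 3 5 1
f 2 8 4
f 6 2 5
f 6 8 2
f 4 8 3
f 7 5 3
f 3 8 7
f 7 6 5
f 8 6 7
f 9 20 14
f 9 14 10
f 9 10 16
f 9 16 19
f 9 19 20
f 10 14 18
f 14 20 13
f 20 19 11
f 19 16 15
f 16 10 17
f 12 18 13
f 12 13 11
f 12 11 15
f 12 15 17
f 12 17 18
f 13 18 14
f 11 13 20
f 15 11 19
f 17 15 16
f 18 17 10



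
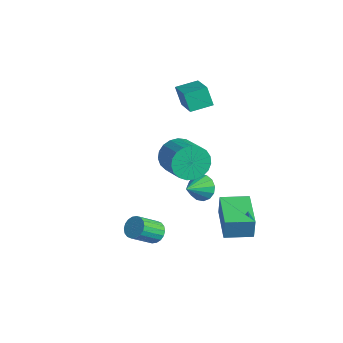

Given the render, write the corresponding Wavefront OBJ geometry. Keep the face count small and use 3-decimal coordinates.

v 1.357 -1.628 -1.818
v 1.833 -1.346 -1.476
v 1.819 -2.511 -0.5
v 1.343 -2.792 -0.842
v 1.593 -1.24 -1.353
v 1.58 -2.405 -0.376
v 1.307 -1.211 -1.322
v 1.294 -2.375 -0.345
v 1.031 -1.264 -1.389
v 1.017 -2.428 -0.413
v 0.819 -1.389 -1.542
v 0.806 -2.554 -0.565
v 0.714 -1.562 -1.749
v 0.7 -2.726 -0.772
v 0.736 -1.747 -1.969
v 0.722 -2.912 -0.993
v 0.881 -1.909 -2.16
v 0.867 -3.074 -1.184
v 1.12 -2.015 -2.284
v 1.107 -3.18 -1.307
v 1.406 -2.045 -2.315
v 1.393 -3.209 -1.338
v 1.683 -1.992 -2.247
v 1.669 -3.156 -1.271
v 1.894 -1.866 -2.095
v 1.881 -3.031 -1.118
v 2 -1.694 -1.888
v 1.986 -2.858 -0.911
v 1.978 -1.508 -1.667
v 1.964 -2.673 -0.691
v 0.599 0.187 2.699
v 1.034 0.553 1.851
v 2.635 0.279 2.554
v 2.201 -0.087 3.401
v 0.991 0.903 2.087
v 2.592 0.629 2.79
v 0.88 1.13 2.428
v 2.481 0.856 3.131
v 0.72 1.193 2.816
v 2.321 0.919 3.519
v 0.54 1.082 3.183
v 2.141 0.808 3.886
v 0.37 0.817 3.467
v 1.971 0.543 4.17
v 0.239 0.443 3.618
v 1.841 0.169 4.321
v 0.171 0.024 3.61
v 1.773 -0.25 4.313
v 0.177 -0.366 3.444
v 1.778 -0.64 4.147
v 0.256 -0.661 3.15
v 1.857 -0.935 3.853
v 0.394 -0.809 2.777
v 1.996 -1.083 3.48
v 0.568 -0.785 2.391
v 2.169 -1.059 3.094
v 0.747 -0.593 2.058
v 2.348 -0.867 2.761
v 0.901 -0.266 1.836
v 2.502 -0.54 2.539
v 1.002 0.139 1.763
v 2.603 -0.134 2.466
v 1.008 1.313 -0.026
v 1.494 1.104 -0.626
v 1.312 0.207 0.606
v 1.733 1.319 -0.364
v 1.777 1.532 -0.012
v 1.616 1.687 0.336
v 1.291 1.741 0.588
v 0.891 1.681 0.675
v 0.522 1.522 0.574
v 0.283 1.308 0.313
v 0.239 1.094 -0.04
v 0.4 0.94 -0.388
v 0.725 0.885 -0.64
v 1.125 0.946 -0.727
v -3.829 3.298 2.178
v -4.361 3.251 3.219
v -3.518 4.49 2.39
v -4.05 4.443 3.432
v -2.11 2.697 3.028
v -2.642 2.65 4.07
v -1.799 3.889 3.241
v -2.331 3.842 4.282
v 1.228 2.192 -2.234
v 1.28 2.219 -1.026
v 1.914 3.513 -2.294
v 1.966 3.541 -1.085
v 3.134 1.199 -2.295
v 3.186 1.227 -1.086
v 3.82 2.521 -2.354
v 3.872 2.548 -1.146
f 2 1 5
f 2 5 3
f 3 5 6
f 3 6 4
f 5 1 7
f 5 7 6
f 6 7 8
f 6 8 4
f 7 1 9
f 7 9 8
f 8 9 10
f 8 10 4
f 9 1 11
f 9 11 10
f 10 11 12
f 10 12 4
f 11 1 13
f 11 13 12
f 12 13 14
f 12 14 4
f 13 1 15
f 13 15 14
f 14 15 16
f 14 16 4
f 15 1 17
f 15 17 16
f 16 17 18
f 16 18 4
f 17 1 19
f 17 19 18
f 18 19 20
f 18 20 4
f 19 1 21
f 19 21 20
f 20 21 22
f 20 22 4
f 21 1 23
f 21 23 22
f 22 23 24
f 22 24 4
f 23 1 25
f 23 25 24
f 24 25 26
f 24 26 4
f 25 1 27
f 25 27 26
f 26 27 28
f 26 28 4
f 27 1 29
f 27 29 28
f 28 29 30
f 28 30 4
f 29 1 2
f 29 2 30
f 30 2 3
f 30 3 4
f 32 31 35
f 32 35 33
f 33 35 36
f 33 36 34
f 35 31 37
f 35 37 36
f 36 37 38
f 36 38 34
f 37 31 39
f 37 39 38
f 38 39 40
f 38 40 34
f 39 31 41
f 39 41 40
f 40 41 42
f 40 42 34
f 41 31 43
f 41 43 42
f 42 43 44
f 42 44 34
f 43 31 45
f 43 45 44
f 44 45 46
f 44 46 34
f 45 31 47
f 45 47 46
f 46 47 48
f 46 48 34
f 47 31 49
f 47 49 48
f 48 49 50
f 48 50 34
f 49 31 51
f 49 51 50
f 50 51 52
f 50 52 34
f 51 31 53
f 51 53 52
f 52 53 54
f 52 54 34
f 53 31 55
f 53 55 54
f 54 55 56
f 54 56 34
f 55 31 57
f 55 57 56
f 56 57 58
f 56 58 34
f 57 31 59
f 57 59 58
f 58 59 60
f 58 60 34
f 59 31 61
f 59 61 60
f 60 61 62
f 60 62 34
f 61 31 32
f 61 32 62
f 62 32 33
f 62 33 34
f 64 63 66
f 64 66 65
f 66 63 67
f 66 67 65
f 67 63 68
f 67 68 65
f 68 63 69
f 68 69 65
f 69 63 70
f 69 70 65
f 70 63 71
f 70 71 65
f 71 63 72
f 71 72 65
f 72 63 73
f 72 73 65
f 73 63 74
f 73 74 65
f 74 63 75
f 74 75 65
f 75 63 76
f 75 76 65
f 76 63 64
f 76 64 65
f 78 80 77
f 81 78 77
f 77 80 79
f 79 81 77
f 78 84 80
f 82 78 81
f 82 84 78
f 80 84 79
f 83 81 79
f 79 84 83
f 83 82 81
f 84 82 83
f 86 88 85
f 89 86 85
f 85 88 87
f 87 89 85
f 86 92 88
f 90 86 89
f 90 92 86
f 88 92 87
f 91 89 87
f 87 92 91
f 91 90 89
f 92 90 91



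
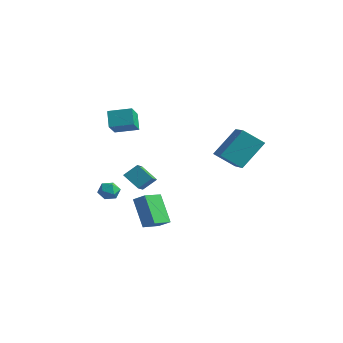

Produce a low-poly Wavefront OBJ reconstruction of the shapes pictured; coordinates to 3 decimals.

v -1.905 -2.99 -2.181
v -1.466 -3.383 -2.435
v -2.154 -3.717 -1.485
v -1.715 -4.11 -1.739
v -1.529 -3.586 -1.42
v -1.375 -3.136 -1.85
v -2.245 -3.964 -2.07
v -2.091 -3.514 -2.5
v -1.676 -3.985 -2.366
v -1.234 -3.751 -1.964
v -2.386 -3.349 -1.956
v -1.944 -3.115 -1.554
v 0.333 -3.928 -1.768
v 1.016 -3.785 -1.318
v 0.301 -2.753 -2.092
v 0.983 -2.61 -1.642
v 1.397 -4.31 -3.258
v 2.079 -4.167 -2.808
v 1.364 -3.135 -3.582
v 2.047 -2.992 -3.132
v -3.324 -1.736 2.405
v -2.78 -2.673 3.21
v -2.323 -0.944 2.648
v -1.778 -1.881 3.454
v -2.782 -2.159 1.546
v -2.237 -3.096 2.352
v -1.78 -1.367 1.79
v -1.236 -2.304 2.595
v 3.571 0.104 0.301
v 2.732 -0.605 1.137
v 3.885 1.42 1.732
v 3.046 0.711 2.568
v 4.894 -0.811 0.852
v 4.055 -1.52 1.688
v 5.208 0.505 2.283
v 4.369 -0.204 3.119
v -0.891 -3.413 -0.587
v -0.516 -2.761 0.04
v -1.64 -2.332 -1.265
v -1.265 -1.679 -0.637
v 0.005 -3.241 -1.303
v 0.38 -2.588 -0.675
v -0.744 -2.159 -1.98
v -0.369 -1.507 -1.353
f 1 12 6
f 1 6 2
f 1 2 8
f 1 8 11
f 1 11 12
f 2 6 10
f 6 12 5
f 12 11 3
f 11 8 7
f 8 2 9
f 4 10 5
f 4 5 3
f 4 3 7
f 4 7 9
f 4 9 10
f 5 10 6
f 3 5 12
f 7 3 11
f 9 7 8
f 10 9 2
f 14 16 13
f 17 14 13
f 13 16 15
f 15 17 13
f 14 20 16
f 18 14 17
f 18 20 14
f 16 20 15
f 19 17 15
f 15 20 19
f 19 18 17
f 20 18 19
f 22 24 21
f 25 22 21
f 21 24 23
f 23 25 21
f 22 28 24
f 26 22 25
f 26 28 22
f 24 28 23
f 27 25 23
f 23 28 27
f 27 26 25
f 28 26 27
f 30 32 29
f 33 30 29
f 29 32 31
f 31 33 29
f 30 36 32
f 34 30 33
f 34 36 30
f 32 36 31
f 35 33 31
f 31 36 35
f 35 34 33
f 36 34 35
f 38 40 37
f 41 38 37
f 37 40 39
f 39 41 37
f 38 44 40
f 42 38 41
f 42 44 38
f 40 44 39
f 43 41 39
f 39 44 43
f 43 42 41
f 44 42 43



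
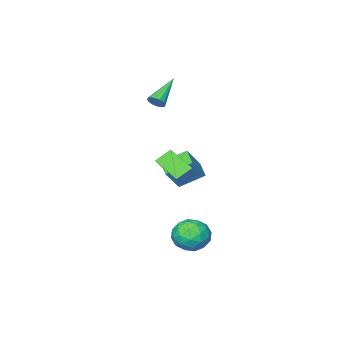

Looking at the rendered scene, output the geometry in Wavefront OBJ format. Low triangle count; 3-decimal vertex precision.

v 0.186 -2.948 2.853
v 0.437 -2.733 3.317
v -1.506 -3.592 4.067
v 0.275 -2.511 3.209
v 0.089 -2.407 3.005
v -0.071 -2.447 2.761
v -0.162 -2.622 2.541
v -0.16 -2.883 2.405
v -0.065 -3.162 2.389
v 0.097 -3.384 2.497
v 0.283 -3.488 2.701
v 0.443 -3.448 2.945
v 0.534 -3.274 3.165
v 0.532 -3.012 3.301
v 2.473 4.337 -4.761
v 3.588 4.15 -4.656
v 2.172 3.41 -3.204
v 3.287 3.223 -3.099
v 2.872 4.272 -2.968
v 3.059 4.845 -3.931
v 2.701 2.715 -3.929
v 2.888 3.288 -4.892
v 3.729 3.148 -4.142
v 3.835 4.11 -3.549
v 1.925 3.45 -4.311
v 2.031 4.412 -3.718
v 3.057 4.325 -4.845
v 2.703 3.235 -3.015
v 2.459 3.851 -2.938
v 3.115 3.741 -2.877
v 2.746 4.734 -4.419
v 3.401 4.624 -4.357
v 2.98 4.695 -3.365
v 2.359 2.936 -3.503
v 3.014 2.826 -3.441
v 2.645 3.819 -4.983
v 3.301 3.709 -4.922
v 2.78 2.865 -4.495
v 3.796 3.626 -4.482
v 3.619 3.081 -3.567
v 3.274 2.782 -4.054
v 3.384 3.119 -4.62
v 3.858 4.192 -4.133
v 3.681 3.646 -3.218
v 3.437 4.263 -3.141
v 3.546 4.6 -3.706
v 3.941 3.602 -3.831
v 2.079 3.914 -4.642
v 1.902 3.368 -3.727
v 2.214 2.96 -4.154
v 2.323 3.297 -4.719
v 2.141 4.479 -4.293
v 1.964 3.934 -3.378
v 2.376 4.441 -3.24
v 2.486 4.778 -3.806
v 1.819 3.958 -4.029
v 1.783 0.785 -0.934
v 0.606 1.575 -0.11
v 2.2 1.8 -1.312
v 1.023 2.59 -0.488
v 2.737 0.87 0.348
v 1.56 1.66 1.172
v 3.154 1.885 -0.03
v 1.977 2.675 0.794
v 2.918 2.531 1.551
v 3.67 3.037 2.367
v 2.72 4.102 0.759
v 3.472 4.608 1.576
v 3.768 2.312 0.904
v 4.52 2.818 1.721
v 3.57 3.883 0.113
v 4.322 4.389 0.929
f 2 1 4
f 2 4 3
f 4 1 5
f 4 5 3
f 5 1 6
f 5 6 3
f 6 1 7
f 6 7 3
f 7 1 8
f 7 8 3
f 8 1 9
f 8 9 3
f 9 1 10
f 9 10 3
f 10 1 11
f 10 11 3
f 11 1 12
f 11 12 3
f 12 1 13
f 12 13 3
f 13 1 14
f 13 14 3
f 14 1 2
f 14 2 3
f 15 52 31
f 52 26 55
f 31 55 20
f 52 55 31
f 15 31 27
f 31 20 32
f 27 32 16
f 31 32 27
f 15 27 36
f 27 16 37
f 36 37 22
f 27 37 36
f 15 36 48
f 36 22 51
f 48 51 25
f 36 51 48
f 15 48 52
f 48 25 56
f 52 56 26
f 48 56 52
f 16 32 43
f 32 20 46
f 43 46 24
f 32 46 43
f 20 55 33
f 55 26 54
f 33 54 19
f 55 54 33
f 26 56 53
f 56 25 49
f 53 49 17
f 56 49 53
f 25 51 50
f 51 22 38
f 50 38 21
f 51 38 50
f 22 37 42
f 37 16 39
f 42 39 23
f 37 39 42
f 18 44 30
f 44 24 45
f 30 45 19
f 44 45 30
f 18 30 28
f 30 19 29
f 28 29 17
f 30 29 28
f 18 28 35
f 28 17 34
f 35 34 21
f 28 34 35
f 18 35 40
f 35 21 41
f 40 41 23
f 35 41 40
f 18 40 44
f 40 23 47
f 44 47 24
f 40 47 44
f 19 45 33
f 45 24 46
f 33 46 20
f 45 46 33
f 17 29 53
f 29 19 54
f 53 54 26
f 29 54 53
f 21 34 50
f 34 17 49
f 50 49 25
f 34 49 50
f 23 41 42
f 41 21 38
f 42 38 22
f 41 38 42
f 24 47 43
f 47 23 39
f 43 39 16
f 47 39 43
f 58 60 57
f 61 58 57
f 57 60 59
f 59 61 57
f 58 64 60
f 62 58 61
f 62 64 58
f 60 64 59
f 63 61 59
f 59 64 63
f 63 62 61
f 64 62 63
f 66 68 65
f 69 66 65
f 65 68 67
f 67 69 65
f 66 72 68
f 70 66 69
f 70 72 66
f 68 72 67
f 71 69 67
f 67 72 71
f 71 70 69
f 72 70 71



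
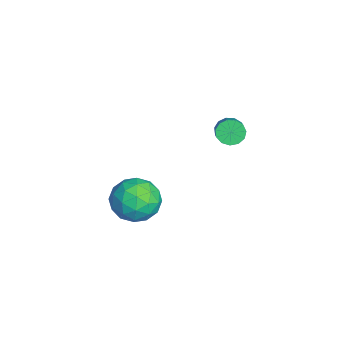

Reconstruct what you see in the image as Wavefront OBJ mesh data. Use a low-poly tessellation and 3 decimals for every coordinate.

v -2.441 2.813 1.417
v -2.167 2.392 0.973
v -1.125 2.326 1.68
v -1.399 2.747 2.123
v -2.07 2.74 0.863
v -1.029 2.674 1.57
v -2.091 3.111 0.929
v -1.05 3.045 1.636
v -2.223 3.388 1.15
v -1.182 3.321 1.856
v -2.424 3.482 1.455
v -1.383 3.415 2.162
v -2.63 3.364 1.748
v -1.589 3.297 2.455
v -2.777 3.071 1.936
v -1.735 3.004 2.643
v -2.816 2.696 1.959
v -1.775 2.63 2.666
v -2.736 2.358 1.81
v -1.695 2.292 2.516
v -2.563 2.165 1.536
v -1.522 2.099 2.243
v -2.35 2.178 1.224
v -1.309 2.111 1.931
v -3.914 -0.702 -3.504
v -2.804 -0.116 -3.631
v -2.956 -2.504 -3.449
v -1.846 -1.918 -3.576
v -2.506 -1.794 -2.508
v -3.098 -0.681 -2.542
v -2.662 -1.939 -4.538
v -3.254 -0.826 -4.572
v -2.03 -0.88 -4.27
v -1.934 -0.791 -3.015
v -3.826 -1.829 -4.065
v -3.73 -1.74 -2.81
v -3.443 -0.251 -3.572
v -2.317 -2.369 -3.508
v -2.705 -2.297 -2.88
v -2.052 -1.952 -2.955
v -3.616 -0.583 -2.932
v -2.964 -0.238 -3.007
v -2.788 -1.225 -2.347
v -2.796 -2.382 -4.073
v -2.144 -2.037 -4.148
v -3.708 -0.668 -4.125
v -3.055 -0.323 -4.2
v -2.972 -1.395 -4.733
v -2.336 -0.356 -4.023
v -1.773 -1.415 -3.991
v -2.252 -1.427 -4.556
v -2.6 -0.773 -4.576
v -2.279 -0.303 -3.285
v -1.716 -1.362 -3.253
v -2.104 -1.29 -2.625
v -2.452 -0.635 -2.645
v -1.824 -0.752 -3.661
v -4.044 -1.258 -3.827
v -3.481 -2.317 -3.795
v -3.308 -1.985 -4.435
v -3.656 -1.33 -4.455
v -3.987 -1.205 -3.089
v -3.424 -2.264 -3.057
v -3.16 -1.847 -2.504
v -3.508 -1.193 -2.524
v -3.936 -1.868 -3.419
f 2 1 5
f 2 5 3
f 3 5 6
f 3 6 4
f 5 1 7
f 5 7 6
f 6 7 8
f 6 8 4
f 7 1 9
f 7 9 8
f 8 9 10
f 8 10 4
f 9 1 11
f 9 11 10
f 10 11 12
f 10 12 4
f 11 1 13
f 11 13 12
f 12 13 14
f 12 14 4
f 13 1 15
f 13 15 14
f 14 15 16
f 14 16 4
f 15 1 17
f 15 17 16
f 16 17 18
f 16 18 4
f 17 1 19
f 17 19 18
f 18 19 20
f 18 20 4
f 19 1 21
f 19 21 20
f 20 21 22
f 20 22 4
f 21 1 23
f 21 23 22
f 22 23 24
f 22 24 4
f 23 1 2
f 23 2 24
f 24 2 3
f 24 3 4
f 25 62 41
f 62 36 65
f 41 65 30
f 62 65 41
f 25 41 37
f 41 30 42
f 37 42 26
f 41 42 37
f 25 37 46
f 37 26 47
f 46 47 32
f 37 47 46
f 25 46 58
f 46 32 61
f 58 61 35
f 46 61 58
f 25 58 62
f 58 35 66
f 62 66 36
f 58 66 62
f 26 42 53
f 42 30 56
f 53 56 34
f 42 56 53
f 30 65 43
f 65 36 64
f 43 64 29
f 65 64 43
f 36 66 63
f 66 35 59
f 63 59 27
f 66 59 63
f 35 61 60
f 61 32 48
f 60 48 31
f 61 48 60
f 32 47 52
f 47 26 49
f 52 49 33
f 47 49 52
f 28 54 40
f 54 34 55
f 40 55 29
f 54 55 40
f 28 40 38
f 40 29 39
f 38 39 27
f 40 39 38
f 28 38 45
f 38 27 44
f 45 44 31
f 38 44 45
f 28 45 50
f 45 31 51
f 50 51 33
f 45 51 50
f 28 50 54
f 50 33 57
f 54 57 34
f 50 57 54
f 29 55 43
f 55 34 56
f 43 56 30
f 55 56 43
f 27 39 63
f 39 29 64
f 63 64 36
f 39 64 63
f 31 44 60
f 44 27 59
f 60 59 35
f 44 59 60
f 33 51 52
f 51 31 48
f 52 48 32
f 51 48 52
f 34 57 53
f 57 33 49
f 53 49 26
f 57 49 53



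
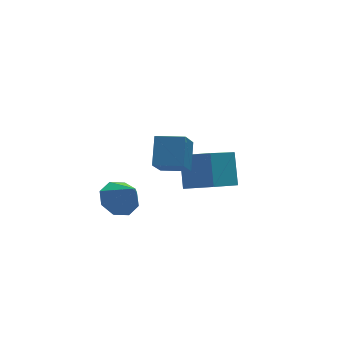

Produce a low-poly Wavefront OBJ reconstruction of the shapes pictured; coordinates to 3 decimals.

v -0.318 -1.313 -2.172
v 0.341 -1.62 -2.593
v -0.002 -2.147 -1.068
v 0.492 -1.102 -2.244
v 0.169 -0.707 -1.853
v -0.439 -0.667 -1.649
v -0.977 -1.005 -1.751
v -1.128 -1.523 -2.1
v -0.805 -1.918 -2.491
v -0.197 -1.958 -2.695
v 4.033 0.11 -4.011
v 2.5 -0.896 -2.851
v 4.326 1.062 -2.797
v 2.793 0.056 -1.637
v 4.927 -0.736 -3.563
v 3.394 -1.742 -2.403
v 5.22 0.216 -2.349
v 3.687 -0.79 -1.189
v 1.304 -3.567 0.841
v 1.773 -2.718 1.736
v 0.354 -2.913 0.718
v 0.822 -2.064 1.613
v 1.958 -2.816 -0.213
v 2.426 -1.967 0.682
v 1.007 -2.162 -0.336
v 1.476 -1.313 0.559
f 2 1 4
f 2 4 3
f 4 1 5
f 4 5 3
f 5 1 6
f 5 6 3
f 6 1 7
f 6 7 3
f 7 1 8
f 7 8 3
f 8 1 9
f 8 9 3
f 9 1 10
f 9 10 3
f 10 1 2
f 10 2 3
f 12 14 11
f 15 12 11
f 11 14 13
f 13 15 11
f 12 18 14
f 16 12 15
f 16 18 12
f 14 18 13
f 17 15 13
f 13 18 17
f 17 16 15
f 18 16 17
f 20 22 19
f 23 20 19
f 19 22 21
f 21 23 19
f 20 26 22
f 24 20 23
f 24 26 20
f 22 26 21
f 25 23 21
f 21 26 25
f 25 24 23
f 26 24 25



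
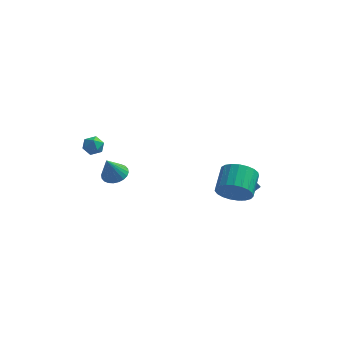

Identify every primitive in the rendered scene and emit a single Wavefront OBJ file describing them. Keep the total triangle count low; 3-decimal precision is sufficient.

v -3.276 2.027 -3.213
v -2.503 2.097 -3.019
v -3.584 1.473 -1.787
v -2.613 2.377 -2.934
v -2.824 2.603 -2.892
v -3.104 2.742 -2.898
v -3.41 2.771 -2.953
v -3.695 2.688 -3.047
v -3.917 2.503 -3.166
v -4.041 2.247 -3.293
v -4.049 1.956 -3.407
v -3.939 1.677 -3.492
v -3.729 1.45 -3.534
v -3.449 1.312 -3.528
v -3.143 1.282 -3.473
v -2.857 1.366 -3.379
v -2.635 1.55 -3.26
v -2.511 1.807 -3.133
v 3.244 2.698 -4.023
v 3.882 2.25 -4.307
v 4.755 3.034 -3.58
v 4.116 3.482 -3.297
v 3.834 2.567 -4.592
v 4.707 3.352 -3.865
v 3.628 2.92 -4.725
v 4.501 3.704 -3.998
v 3.319 3.213 -4.67
v 4.192 3.997 -3.943
v 2.99 3.368 -4.442
v 3.862 4.152 -3.715
v 2.728 3.344 -4.101
v 3.601 4.128 -3.375
v 2.605 3.146 -3.74
v 3.478 3.93 -3.013
v 2.653 2.828 -3.455
v 3.526 3.613 -2.728
v 2.859 2.476 -3.322
v 3.732 3.26 -2.595
v 3.168 2.183 -3.377
v 4.041 2.967 -2.65
v 3.498 2.028 -3.605
v 4.37 2.812 -2.878
v 3.759 2.052 -3.945
v 4.632 2.836 -3.219
v -3.98 -0.342 0.941
v -3.324 -0.306 0.85
v -3.896 -1.394 1.13
v -3.24 -1.358 1.039
v -3.517 -1.076 1.571
v -3.569 -0.426 1.454
v -3.651 -1.274 0.526
v -3.703 -0.624 0.409
v -3.121 -0.882 0.594
v -3.039 -0.759 1.24
v -4.181 -0.941 0.74
v -4.099 -0.818 1.386
v 3.912 0.042 -2.14
v 4.783 0.311 -2.681
v 4.78 1.727 -1.98
v 3.908 1.458 -1.44
v 4.462 0.445 -2.952
v 4.459 1.861 -2.251
v 4.046 0.509 -3.083
v 4.043 1.925 -2.382
v 3.606 0.492 -3.051
v 3.603 1.908 -2.35
v 3.22 0.397 -2.861
v 3.217 1.813 -2.16
v 2.953 0.241 -2.547
v 2.95 1.657 -1.846
v 2.852 0.05 -2.162
v 2.849 1.467 -1.462
v 2.934 -0.141 -1.774
v 2.931 1.275 -1.073
v 3.185 -0.302 -1.449
v 3.182 1.114 -0.748
v 3.562 -0.403 -1.244
v 3.559 1.013 -0.543
v 3.999 -0.426 -1.194
v 3.996 0.99 -0.493
v 4.421 -0.369 -1.307
v 4.418 1.047 -0.606
v 4.755 -0.241 -1.564
v 4.752 1.175 -0.863
v 4.943 -0.064 -1.921
v 4.94 1.352 -1.221
v 4.953 0.131 -2.316
v 4.95 1.547 -1.615
f 2 1 4
f 2 4 3
f 4 1 5
f 4 5 3
f 5 1 6
f 5 6 3
f 6 1 7
f 6 7 3
f 7 1 8
f 7 8 3
f 8 1 9
f 8 9 3
f 9 1 10
f 9 10 3
f 10 1 11
f 10 11 3
f 11 1 12
f 11 12 3
f 12 1 13
f 12 13 3
f 13 1 14
f 13 14 3
f 14 1 15
f 14 15 3
f 15 1 16
f 15 16 3
f 16 1 17
f 16 17 3
f 17 1 18
f 17 18 3
f 18 1 2
f 18 2 3
f 20 19 23
f 20 23 21
f 21 23 24
f 21 24 22
f 23 19 25
f 23 25 24
f 24 25 26
f 24 26 22
f 25 19 27
f 25 27 26
f 26 27 28
f 26 28 22
f 27 19 29
f 27 29 28
f 28 29 30
f 28 30 22
f 29 19 31
f 29 31 30
f 30 31 32
f 30 32 22
f 31 19 33
f 31 33 32
f 32 33 34
f 32 34 22
f 33 19 35
f 33 35 34
f 34 35 36
f 34 36 22
f 35 19 37
f 35 37 36
f 36 37 38
f 36 38 22
f 37 19 39
f 37 39 38
f 38 39 40
f 38 40 22
f 39 19 41
f 39 41 40
f 40 41 42
f 40 42 22
f 41 19 43
f 41 43 42
f 42 43 44
f 42 44 22
f 43 19 20
f 43 20 44
f 44 20 21
f 44 21 22
f 45 56 50
f 45 50 46
f 45 46 52
f 45 52 55
f 45 55 56
f 46 50 54
f 50 56 49
f 56 55 47
f 55 52 51
f 52 46 53
f 48 54 49
f 48 49 47
f 48 47 51
f 48 51 53
f 48 53 54
f 49 54 50
f 47 49 56
f 51 47 55
f 53 51 52
f 54 53 46
f 58 57 61
f 58 61 59
f 59 61 62
f 59 62 60
f 61 57 63
f 61 63 62
f 62 63 64
f 62 64 60
f 63 57 65
f 63 65 64
f 64 65 66
f 64 66 60
f 65 57 67
f 65 67 66
f 66 67 68
f 66 68 60
f 67 57 69
f 67 69 68
f 68 69 70
f 68 70 60
f 69 57 71
f 69 71 70
f 70 71 72
f 70 72 60
f 71 57 73
f 71 73 72
f 72 73 74
f 72 74 60
f 73 57 75
f 73 75 74
f 74 75 76
f 74 76 60
f 75 57 77
f 75 77 76
f 76 77 78
f 76 78 60
f 77 57 79
f 77 79 78
f 78 79 80
f 78 80 60
f 79 57 81
f 79 81 80
f 80 81 82
f 80 82 60
f 81 57 83
f 81 83 82
f 82 83 84
f 82 84 60
f 83 57 85
f 83 85 84
f 84 85 86
f 84 86 60
f 85 57 87
f 85 87 86
f 86 87 88
f 86 88 60
f 87 57 58
f 87 58 88
f 88 58 59
f 88 59 60



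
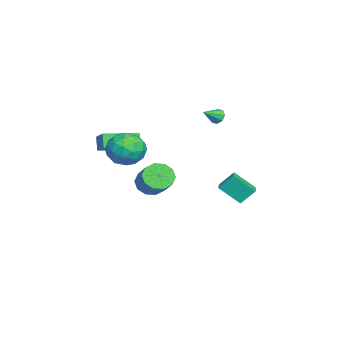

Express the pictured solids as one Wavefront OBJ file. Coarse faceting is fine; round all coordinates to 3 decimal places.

v -3.625 -1.823 -3.559
v -2.963 -2.073 -4.265
v -1.413 -1.408 -3.047
v -2.075 -1.157 -2.341
v -3.136 -1.488 -4.364
v -1.586 -0.823 -3.147
v -3.496 -1.031 -4.156
v -1.946 -0.366 -2.939
v -3.905 -0.876 -3.72
v -2.355 -0.211 -2.502
v -4.207 -1.083 -3.222
v -2.657 -0.417 -2.004
v -4.287 -1.572 -2.853
v -2.737 -0.907 -1.635
v -4.114 -2.157 -2.753
v -2.564 -1.492 -1.536
v -3.754 -2.614 -2.961
v -2.204 -1.949 -1.744
v -3.345 -2.769 -3.398
v -1.795 -2.104 -2.18
v -3.043 -2.563 -3.896
v -1.493 -1.897 -2.678
v 2.173 3.98 -2.028
v 2.089 2.751 -0.946
v 2.038 4.78 -1.13
v 1.953 3.55 -0.048
v 2.987 4.01 -1.932
v 2.902 2.78 -0.85
v 2.851 4.809 -1.034
v 2.767 3.58 0.048
v -0.865 -4.528 0.064
v -1.375 -4.664 0.937
v -1.779 -2.551 -0.162
v -2.289 -2.687 0.711
v 0.129 -3.993 0.729
v -0.381 -4.129 1.602
v -0.785 -2.016 0.503
v -1.295 -2.152 1.376
v -3.744 2.061 1.947
v -3.302 2.387 1.796
v -2.976 1.299 2.553
v -3.479 2.51 2.175
v -3.812 2.37 2.421
v -4.105 2.049 2.388
v -4.186 1.734 2.097
v -4.009 1.611 1.718
v -3.677 1.751 1.473
v -3.384 2.073 1.505
v 2.661 -1.171 1.798
v 3.186 -1.769 0.874
v 2.194 -2.891 2.646
v 2.719 -3.489 1.722
v 3.405 -2.856 2.506
v 3.694 -1.793 1.982
v 1.686 -2.867 1.538
v 1.975 -1.804 1.014
v 2.583 -2.817 0.713
v 3.646 -2.811 1.312
v 1.734 -1.849 2.208
v 2.797 -1.843 2.807
v 2.965 -1.319 1.262
v 2.415 -3.341 2.258
v 2.819 -2.969 2.72
v 3.127 -3.32 2.176
v 3.263 -1.333 1.913
v 3.572 -1.685 1.37
v 3.701 -2.324 2.329
v 1.808 -2.975 2.15
v 2.117 -3.327 1.607
v 2.253 -1.34 1.344
v 2.561 -1.691 0.8
v 1.679 -2.336 1.191
v 2.919 -2.287 0.624
v 2.644 -3.298 1.122
v 2.037 -2.932 1.014
v 2.207 -2.307 0.706
v 3.543 -2.283 0.976
v 3.269 -3.294 1.474
v 3.672 -2.922 1.935
v 3.842 -2.297 1.627
v 3.189 -2.899 0.881
v 2.111 -1.366 2.046
v 1.837 -2.377 2.544
v 1.538 -2.363 1.893
v 1.708 -1.738 1.585
v 2.736 -1.362 2.398
v 2.461 -2.373 2.896
v 3.173 -2.353 2.814
v 3.343 -1.728 2.506
v 2.191 -1.761 2.639
f 2 1 5
f 2 5 3
f 3 5 6
f 3 6 4
f 5 1 7
f 5 7 6
f 6 7 8
f 6 8 4
f 7 1 9
f 7 9 8
f 8 9 10
f 8 10 4
f 9 1 11
f 9 11 10
f 10 11 12
f 10 12 4
f 11 1 13
f 11 13 12
f 12 13 14
f 12 14 4
f 13 1 15
f 13 15 14
f 14 15 16
f 14 16 4
f 15 1 17
f 15 17 16
f 16 17 18
f 16 18 4
f 17 1 19
f 17 19 18
f 18 19 20
f 18 20 4
f 19 1 21
f 19 21 20
f 20 21 22
f 20 22 4
f 21 1 2
f 21 2 22
f 22 2 3
f 22 3 4
f 24 26 23
f 27 24 23
f 23 26 25
f 25 27 23
f 24 30 26
f 28 24 27
f 28 30 24
f 26 30 25
f 29 27 25
f 25 30 29
f 29 28 27
f 30 28 29
f 32 34 31
f 35 32 31
f 31 34 33
f 33 35 31
f 32 38 34
f 36 32 35
f 36 38 32
f 34 38 33
f 37 35 33
f 33 38 37
f 37 36 35
f 38 36 37
f 40 39 42
f 40 42 41
f 42 39 43
f 42 43 41
f 43 39 44
f 43 44 41
f 44 39 45
f 44 45 41
f 45 39 46
f 45 46 41
f 46 39 47
f 46 47 41
f 47 39 48
f 47 48 41
f 48 39 40
f 48 40 41
f 49 86 65
f 86 60 89
f 65 89 54
f 86 89 65
f 49 65 61
f 65 54 66
f 61 66 50
f 65 66 61
f 49 61 70
f 61 50 71
f 70 71 56
f 61 71 70
f 49 70 82
f 70 56 85
f 82 85 59
f 70 85 82
f 49 82 86
f 82 59 90
f 86 90 60
f 82 90 86
f 50 66 77
f 66 54 80
f 77 80 58
f 66 80 77
f 54 89 67
f 89 60 88
f 67 88 53
f 89 88 67
f 60 90 87
f 90 59 83
f 87 83 51
f 90 83 87
f 59 85 84
f 85 56 72
f 84 72 55
f 85 72 84
f 56 71 76
f 71 50 73
f 76 73 57
f 71 73 76
f 52 78 64
f 78 58 79
f 64 79 53
f 78 79 64
f 52 64 62
f 64 53 63
f 62 63 51
f 64 63 62
f 52 62 69
f 62 51 68
f 69 68 55
f 62 68 69
f 52 69 74
f 69 55 75
f 74 75 57
f 69 75 74
f 52 74 78
f 74 57 81
f 78 81 58
f 74 81 78
f 53 79 67
f 79 58 80
f 67 80 54
f 79 80 67
f 51 63 87
f 63 53 88
f 87 88 60
f 63 88 87
f 55 68 84
f 68 51 83
f 84 83 59
f 68 83 84
f 57 75 76
f 75 55 72
f 76 72 56
f 75 72 76
f 58 81 77
f 81 57 73
f 77 73 50
f 81 73 77



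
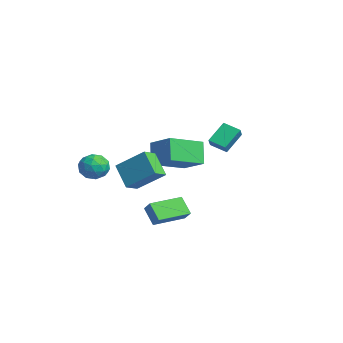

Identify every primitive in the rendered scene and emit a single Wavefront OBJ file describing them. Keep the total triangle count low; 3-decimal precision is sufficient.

v 2.111 -2.94 3.033
v 2.64 -3.678 3.401
v 3.037 -1.706 4.175
v 3.566 -2.444 4.544
v 3.214 -2.716 1.896
v 3.743 -3.454 2.265
v 4.14 -1.482 3.039
v 4.669 -2.22 3.407
v -1.897 2.935 2.689
v -2.343 3.943 3.736
v -1.196 3.645 2.304
v -1.642 4.653 3.35
v -1.278 2.627 3.25
v -1.724 3.635 4.296
v -0.577 3.337 2.864
v -1.023 4.345 3.911
v 0.492 -1.171 4.03
v 1.869 -0.551 4.744
v -0.065 0.821 3.374
v 1.311 1.441 4.088
v 1.249 -1.381 2.752
v 2.625 -0.761 3.466
v 0.691 0.611 2.096
v 2.068 1.231 2.81
v 3.79 -2.065 -0.509
v 3.008 -2.293 0.385
v 3.338 -0.231 -0.437
v 2.556 -0.46 0.458
v 4.384 -1.94 0.042
v 3.602 -2.169 0.937
v 3.932 -0.107 0.115
v 3.15 -0.335 1.009
v -2.912 -2.521 0.897
v -2.42 -2.701 1.659
v -3.64 -3.819 1.061
v -3.148 -3.999 1.823
v -3.774 -3.317 1.827
v -3.324 -2.515 1.725
v -2.736 -4.005 0.995
v -2.286 -3.203 0.893
v -2.311 -3.618 1.72
v -2.953 -3.193 2.234
v -3.107 -3.327 0.486
v -3.749 -2.902 1
v -2.602 -2.497 1.263
v -3.458 -4.023 1.457
v -3.826 -3.622 1.458
v -3.537 -3.728 1.907
v -3.133 -2.388 1.302
v -2.844 -2.494 1.75
v -3.64 -2.856 1.849
v -3.216 -4.026 0.97
v -2.927 -4.132 1.418
v -2.523 -2.792 0.813
v -2.234 -2.898 1.262
v -2.42 -3.664 0.871
v -2.249 -3.142 1.748
v -2.677 -3.904 1.844
v -2.435 -3.908 1.357
v -2.17 -3.437 1.297
v -2.626 -2.892 2.05
v -3.054 -3.655 2.146
v -3.422 -3.254 2.148
v -3.157 -2.783 2.088
v -2.562 -3.431 2.085
v -3.006 -2.865 0.574
v -3.434 -3.628 0.67
v -2.903 -3.737 0.632
v -2.638 -3.266 0.572
v -3.383 -2.616 0.876
v -3.811 -3.378 0.972
v -3.89 -3.083 1.423
v -3.625 -2.612 1.363
v -3.498 -3.089 0.635
f 2 4 1
f 5 2 1
f 1 4 3
f 3 5 1
f 2 8 4
f 6 2 5
f 6 8 2
f 4 8 3
f 7 5 3
f 3 8 7
f 7 6 5
f 8 6 7
f 10 12 9
f 13 10 9
f 9 12 11
f 11 13 9
f 10 16 12
f 14 10 13
f 14 16 10
f 12 16 11
f 15 13 11
f 11 16 15
f 15 14 13
f 16 14 15
f 18 20 17
f 21 18 17
f 17 20 19
f 19 21 17
f 18 24 20
f 22 18 21
f 22 24 18
f 20 24 19
f 23 21 19
f 19 24 23
f 23 22 21
f 24 22 23
f 26 28 25
f 29 26 25
f 25 28 27
f 27 29 25
f 26 32 28
f 30 26 29
f 30 32 26
f 28 32 27
f 31 29 27
f 27 32 31
f 31 30 29
f 32 30 31
f 33 70 49
f 70 44 73
f 49 73 38
f 70 73 49
f 33 49 45
f 49 38 50
f 45 50 34
f 49 50 45
f 33 45 54
f 45 34 55
f 54 55 40
f 45 55 54
f 33 54 66
f 54 40 69
f 66 69 43
f 54 69 66
f 33 66 70
f 66 43 74
f 70 74 44
f 66 74 70
f 34 50 61
f 50 38 64
f 61 64 42
f 50 64 61
f 38 73 51
f 73 44 72
f 51 72 37
f 73 72 51
f 44 74 71
f 74 43 67
f 71 67 35
f 74 67 71
f 43 69 68
f 69 40 56
f 68 56 39
f 69 56 68
f 40 55 60
f 55 34 57
f 60 57 41
f 55 57 60
f 36 62 48
f 62 42 63
f 48 63 37
f 62 63 48
f 36 48 46
f 48 37 47
f 46 47 35
f 48 47 46
f 36 46 53
f 46 35 52
f 53 52 39
f 46 52 53
f 36 53 58
f 53 39 59
f 58 59 41
f 53 59 58
f 36 58 62
f 58 41 65
f 62 65 42
f 58 65 62
f 37 63 51
f 63 42 64
f 51 64 38
f 63 64 51
f 35 47 71
f 47 37 72
f 71 72 44
f 47 72 71
f 39 52 68
f 52 35 67
f 68 67 43
f 52 67 68
f 41 59 60
f 59 39 56
f 60 56 40
f 59 56 60
f 42 65 61
f 65 41 57
f 61 57 34
f 65 57 61



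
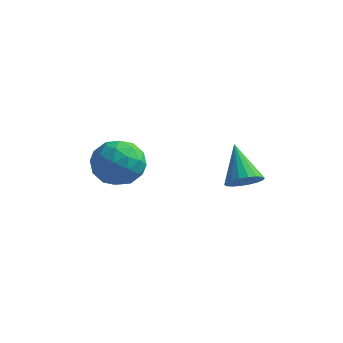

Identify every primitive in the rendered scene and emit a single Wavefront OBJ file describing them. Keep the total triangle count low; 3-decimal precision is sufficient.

v 3.043 0.616 2.957
v 3.336 0.262 3.43
v 2.257 1.444 4.063
v 3.521 0.487 3.393
v 3.611 0.738 3.269
v 3.589 0.964 3.083
v 3.458 1.121 2.872
v 3.245 1.179 2.678
v 2.992 1.124 2.54
v 2.749 0.969 2.483
v 2.564 0.744 2.521
v 2.474 0.494 2.645
v 2.497 0.267 2.83
v 2.627 0.11 3.041
v 2.84 0.052 3.235
v 3.093 0.107 3.374
v -1.515 -0.044 3.725
v -0.741 0.26 3.212
v -1.019 -1.54 3.588
v -0.245 -1.236 3.075
v -0.312 -1.026 4.027
v -0.619 -0.102 4.112
v -1.141 -1.178 2.688
v -1.448 -0.254 2.773
v -0.509 -0.441 2.571
v 0.003 -0.347 3.398
v -1.763 -0.933 3.402
v -1.251 -0.839 4.229
v -1.172 0.239 3.481
v -0.588 -1.519 3.319
v -0.628 -1.396 3.879
v -0.173 -1.217 3.577
v -1.1 0.027 4.01
v -0.645 0.205 3.708
v -0.393 -0.551 4.187
v -1.115 -1.485 3.092
v -0.66 -1.307 2.79
v -1.587 -0.063 3.223
v -1.132 0.116 2.921
v -1.367 -0.729 2.613
v -0.58 0.006 2.802
v -0.289 -0.873 2.721
v -0.815 -0.839 2.494
v -0.996 -0.296 2.544
v -0.279 0.061 3.288
v 0.012 -0.818 3.208
v -0.028 -0.695 3.768
v -0.208 -0.151 3.818
v -0.143 -0.351 2.912
v -1.772 -0.462 3.592
v -1.481 -1.341 3.512
v -1.552 -1.129 2.982
v -1.732 -0.585 3.032
v -1.471 -0.407 4.079
v -1.18 -1.286 3.998
v -0.764 -0.984 4.256
v -0.945 -0.441 4.306
v -1.617 -0.929 3.888
f 2 1 4
f 2 4 3
f 4 1 5
f 4 5 3
f 5 1 6
f 5 6 3
f 6 1 7
f 6 7 3
f 7 1 8
f 7 8 3
f 8 1 9
f 8 9 3
f 9 1 10
f 9 10 3
f 10 1 11
f 10 11 3
f 11 1 12
f 11 12 3
f 12 1 13
f 12 13 3
f 13 1 14
f 13 14 3
f 14 1 15
f 14 15 3
f 15 1 16
f 15 16 3
f 16 1 2
f 16 2 3
f 17 54 33
f 54 28 57
f 33 57 22
f 54 57 33
f 17 33 29
f 33 22 34
f 29 34 18
f 33 34 29
f 17 29 38
f 29 18 39
f 38 39 24
f 29 39 38
f 17 38 50
f 38 24 53
f 50 53 27
f 38 53 50
f 17 50 54
f 50 27 58
f 54 58 28
f 50 58 54
f 18 34 45
f 34 22 48
f 45 48 26
f 34 48 45
f 22 57 35
f 57 28 56
f 35 56 21
f 57 56 35
f 28 58 55
f 58 27 51
f 55 51 19
f 58 51 55
f 27 53 52
f 53 24 40
f 52 40 23
f 53 40 52
f 24 39 44
f 39 18 41
f 44 41 25
f 39 41 44
f 20 46 32
f 46 26 47
f 32 47 21
f 46 47 32
f 20 32 30
f 32 21 31
f 30 31 19
f 32 31 30
f 20 30 37
f 30 19 36
f 37 36 23
f 30 36 37
f 20 37 42
f 37 23 43
f 42 43 25
f 37 43 42
f 20 42 46
f 42 25 49
f 46 49 26
f 42 49 46
f 21 47 35
f 47 26 48
f 35 48 22
f 47 48 35
f 19 31 55
f 31 21 56
f 55 56 28
f 31 56 55
f 23 36 52
f 36 19 51
f 52 51 27
f 36 51 52
f 25 43 44
f 43 23 40
f 44 40 24
f 43 40 44
f 26 49 45
f 49 25 41
f 45 41 18
f 49 41 45



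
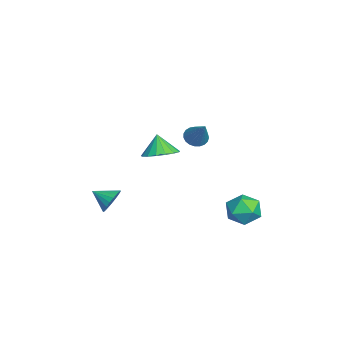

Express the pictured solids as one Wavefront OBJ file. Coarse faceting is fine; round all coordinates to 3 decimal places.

v 3.367 -3.142 -0.445
v 3.897 -3.06 0.121
v 2.973 -4.118 0.065
v 3.645 -2.895 0.241
v 3.345 -2.773 0.242
v 3.048 -2.715 0.124
v 2.806 -2.731 -0.092
v 2.662 -2.817 -0.369
v 2.639 -2.96 -0.659
v 2.743 -3.134 -0.913
v 2.954 -3.31 -1.085
v 3.237 -3.456 -1.147
v 3.542 -3.548 -1.088
v 3.817 -3.57 -0.917
v 4.014 -3.518 -0.665
v 4.099 -3.401 -0.375
v 4.058 -3.239 -0.097
v 0.851 -0.743 1.45
v 1.576 -1.378 1.676
v 0.349 -0.917 2.57
v 1.745 -0.959 1.817
v 1.709 -0.49 1.874
v 1.477 -0.079 1.834
v 1.101 0.18 1.706
v 0.668 0.228 1.519
v 0.277 0.053 1.317
v 0.018 -0.304 1.145
v -0.051 -0.762 1.043
v 0.087 -1.215 1.034
v 0.4 -1.56 1.12
v 0.816 -1.718 1.282
v 1.241 -1.652 1.483
v 1.579 1.006 3.086
v 1.901 1.414 2.695
v 2.701 1.414 4.434
v 1.712 1.576 2.803
v 1.501 1.639 2.96
v 1.304 1.593 3.138
v 1.154 1.445 3.308
v 1.077 1.221 3.439
v 1.088 0.96 3.509
v 1.183 0.708 3.506
v 1.347 0.506 3.431
v 1.551 0.391 3.296
v 1.76 0.383 3.124
v 1.938 0.482 2.946
v 2.053 0.672 2.793
v 2.087 0.92 2.69
v 2.033 1.182 2.655
v 2.953 3.262 -0.282
v 3.597 4.037 -0.335
v 3.743 2.523 -1.505
v 4.387 3.298 -1.558
v 4.404 2.682 -0.759
v 3.915 3.139 -0.003
v 3.425 3.421 -1.837
v 2.936 3.878 -1.081
v 3.889 4.136 -1.296
v 4.493 3.679 -0.629
v 2.847 2.881 -1.211
v 3.451 2.424 -0.544
f 2 1 4
f 2 4 3
f 4 1 5
f 4 5 3
f 5 1 6
f 5 6 3
f 6 1 7
f 6 7 3
f 7 1 8
f 7 8 3
f 8 1 9
f 8 9 3
f 9 1 10
f 9 10 3
f 10 1 11
f 10 11 3
f 11 1 12
f 11 12 3
f 12 1 13
f 12 13 3
f 13 1 14
f 13 14 3
f 14 1 15
f 14 15 3
f 15 1 16
f 15 16 3
f 16 1 17
f 16 17 3
f 17 1 2
f 17 2 3
f 19 18 21
f 19 21 20
f 21 18 22
f 21 22 20
f 22 18 23
f 22 23 20
f 23 18 24
f 23 24 20
f 24 18 25
f 24 25 20
f 25 18 26
f 25 26 20
f 26 18 27
f 26 27 20
f 27 18 28
f 27 28 20
f 28 18 29
f 28 29 20
f 29 18 30
f 29 30 20
f 30 18 31
f 30 31 20
f 31 18 32
f 31 32 20
f 32 18 19
f 32 19 20
f 34 33 36
f 34 36 35
f 36 33 37
f 36 37 35
f 37 33 38
f 37 38 35
f 38 33 39
f 38 39 35
f 39 33 40
f 39 40 35
f 40 33 41
f 40 41 35
f 41 33 42
f 41 42 35
f 42 33 43
f 42 43 35
f 43 33 44
f 43 44 35
f 44 33 45
f 44 45 35
f 45 33 46
f 45 46 35
f 46 33 47
f 46 47 35
f 47 33 48
f 47 48 35
f 48 33 49
f 48 49 35
f 49 33 34
f 49 34 35
f 50 61 55
f 50 55 51
f 50 51 57
f 50 57 60
f 50 60 61
f 51 55 59
f 55 61 54
f 61 60 52
f 60 57 56
f 57 51 58
f 53 59 54
f 53 54 52
f 53 52 56
f 53 56 58
f 53 58 59
f 54 59 55
f 52 54 61
f 56 52 60
f 58 56 57
f 59 58 51

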